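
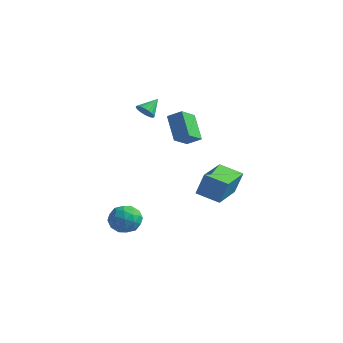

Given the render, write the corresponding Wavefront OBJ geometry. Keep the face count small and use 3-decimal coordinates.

v -3.685 1.537 3.24
v -3.415 1.221 3.631
v -3.595 2.403 3.88
v -3.235 1.3 3.498
v -3.133 1.42 3.321
v -3.126 1.561 3.13
v -3.216 1.697 2.958
v -3.387 1.805 2.835
v -3.609 1.868 2.782
v -3.845 1.873 2.808
v -4.053 1.82 2.909
v -4.197 1.718 3.067
v -4.252 1.585 3.255
v -4.21 1.443 3.441
v -4.077 1.318 3.591
v -3.876 1.231 3.682
v -3.641 1.197 3.695
v -1.917 2.124 2.968
v -1.849 1.091 3.574
v -1.232 2.42 3.395
v -1.164 1.387 4.002
v -0.936 1.513 1.818
v -0.868 0.48 2.425
v -0.251 1.809 2.246
v -0.183 0.776 2.852
v -3.257 0.041 -2.672
v -2.631 0.158 -3.328
v -3.869 -1.058 -3.452
v -3.243 -0.941 -4.108
v -2.995 -1.276 -3.294
v -2.617 -0.597 -2.812
v -3.883 -0.303 -3.968
v -3.505 0.376 -3.486
v -3.018 -0.054 -4.129
v -2.469 -0.656 -3.713
v -4.031 -0.244 -3.067
v -3.482 -0.846 -2.651
v -2.891 0.196 -2.931
v -3.609 -1.096 -3.849
v -3.464 -1.293 -3.37
v -3.096 -1.224 -3.756
v -2.882 -0.248 -2.628
v -2.514 -0.179 -3.014
v -2.728 -1.022 -2.994
v -3.986 -0.721 -3.766
v -3.618 -0.652 -4.152
v -3.404 0.324 -3.024
v -3.036 0.393 -3.41
v -3.772 0.122 -3.786
v -2.75 0.14 -3.788
v -3.109 -0.506 -4.247
v -3.486 -0.131 -4.164
v -3.264 0.268 -3.881
v -2.427 -0.213 -3.543
v -2.786 -0.86 -4.002
v -2.641 -1.057 -3.523
v -2.419 -0.657 -3.24
v -2.654 -0.339 -4.014
v -3.714 -0.04 -2.778
v -4.073 -0.687 -3.237
v -4.081 -0.243 -3.54
v -3.859 0.157 -3.257
v -3.391 -0.394 -2.533
v -3.75 -1.04 -2.992
v -3.236 -1.168 -2.899
v -3.014 -0.769 -2.616
v -3.846 -0.561 -2.766
v -1.088 2.353 -1.915
v -0.718 2.561 -0.591
v -1.698 4.274 -2.046
v -1.328 4.482 -0.722
v 0.148 2.718 -2.318
v 0.518 2.926 -0.994
v -0.462 4.639 -2.449
v -0.092 4.847 -1.125
f 2 1 4
f 2 4 3
f 4 1 5
f 4 5 3
f 5 1 6
f 5 6 3
f 6 1 7
f 6 7 3
f 7 1 8
f 7 8 3
f 8 1 9
f 8 9 3
f 9 1 10
f 9 10 3
f 10 1 11
f 10 11 3
f 11 1 12
f 11 12 3
f 12 1 13
f 12 13 3
f 13 1 14
f 13 14 3
f 14 1 15
f 14 15 3
f 15 1 16
f 15 16 3
f 16 1 17
f 16 17 3
f 17 1 2
f 17 2 3
f 19 21 18
f 22 19 18
f 18 21 20
f 20 22 18
f 19 25 21
f 23 19 22
f 23 25 19
f 21 25 20
f 24 22 20
f 20 25 24
f 24 23 22
f 25 23 24
f 26 63 42
f 63 37 66
f 42 66 31
f 63 66 42
f 26 42 38
f 42 31 43
f 38 43 27
f 42 43 38
f 26 38 47
f 38 27 48
f 47 48 33
f 38 48 47
f 26 47 59
f 47 33 62
f 59 62 36
f 47 62 59
f 26 59 63
f 59 36 67
f 63 67 37
f 59 67 63
f 27 43 54
f 43 31 57
f 54 57 35
f 43 57 54
f 31 66 44
f 66 37 65
f 44 65 30
f 66 65 44
f 37 67 64
f 67 36 60
f 64 60 28
f 67 60 64
f 36 62 61
f 62 33 49
f 61 49 32
f 62 49 61
f 33 48 53
f 48 27 50
f 53 50 34
f 48 50 53
f 29 55 41
f 55 35 56
f 41 56 30
f 55 56 41
f 29 41 39
f 41 30 40
f 39 40 28
f 41 40 39
f 29 39 46
f 39 28 45
f 46 45 32
f 39 45 46
f 29 46 51
f 46 32 52
f 51 52 34
f 46 52 51
f 29 51 55
f 51 34 58
f 55 58 35
f 51 58 55
f 30 56 44
f 56 35 57
f 44 57 31
f 56 57 44
f 28 40 64
f 40 30 65
f 64 65 37
f 40 65 64
f 32 45 61
f 45 28 60
f 61 60 36
f 45 60 61
f 34 52 53
f 52 32 49
f 53 49 33
f 52 49 53
f 35 58 54
f 58 34 50
f 54 50 27
f 58 50 54
f 69 71 68
f 72 69 68
f 68 71 70
f 70 72 68
f 69 75 71
f 73 69 72
f 73 75 69
f 71 75 70
f 74 72 70
f 70 75 74
f 74 73 72
f 75 73 74



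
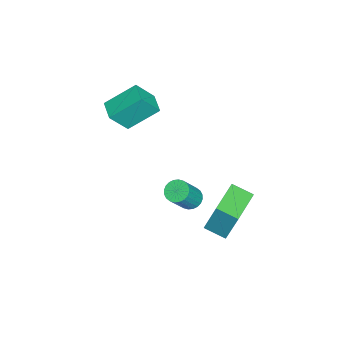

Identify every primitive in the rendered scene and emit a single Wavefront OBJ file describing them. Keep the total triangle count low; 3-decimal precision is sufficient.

v 2.918 3.095 -3.113
v 3.08 3.646 -1.302
v 3.13 4.103 -3.438
v 3.293 4.654 -1.627
v 4.607 2.726 -3.153
v 4.77 3.277 -1.342
v 4.82 3.734 -3.478
v 4.982 4.285 -1.667
v -0.387 -2.039 -0.983
v -0.976 -0.694 0.093
v 0.519 -1.578 -1.065
v -0.07 -0.232 0.011
v 0.09 -2.768 0.189
v -0.499 -1.422 1.265
v 0.996 -2.306 0.107
v 0.407 -0.961 1.183
v 1.601 1.509 -4.577
v 2.116 1.525 -4.885
v 3.013 1.088 -3.412
v 2.499 1.071 -3.103
v 2.1 1.747 -4.81
v 2.998 1.309 -3.337
v 2.009 1.932 -4.7
v 2.907 1.494 -3.226
v 1.855 2.052 -4.57
v 2.753 1.615 -3.097
v 1.663 2.09 -4.442
v 2.561 1.652 -2.969
v 1.462 2.04 -4.334
v 2.359 1.602 -2.861
v 1.281 1.908 -4.263
v 2.179 1.471 -2.79
v 1.15 1.716 -4.24
v 2.047 1.278 -2.767
v 1.087 1.492 -4.268
v 1.984 1.055 -2.795
v 1.102 1.271 -4.343
v 2 0.833 -2.87
v 1.193 1.086 -4.454
v 2.091 0.648 -2.98
v 1.347 0.965 -4.583
v 2.245 0.528 -3.11
v 1.539 0.928 -4.711
v 2.437 0.49 -3.238
v 1.741 0.978 -4.819
v 2.638 0.54 -3.346
v 1.921 1.109 -4.89
v 2.819 0.672 -3.417
v 2.053 1.302 -4.913
v 2.95 0.864 -3.44
f 2 4 1
f 5 2 1
f 1 4 3
f 3 5 1
f 2 8 4
f 6 2 5
f 6 8 2
f 4 8 3
f 7 5 3
f 3 8 7
f 7 6 5
f 8 6 7
f 10 12 9
f 13 10 9
f 9 12 11
f 11 13 9
f 10 16 12
f 14 10 13
f 14 16 10
f 12 16 11
f 15 13 11
f 11 16 15
f 15 14 13
f 16 14 15
f 18 17 21
f 18 21 19
f 19 21 22
f 19 22 20
f 21 17 23
f 21 23 22
f 22 23 24
f 22 24 20
f 23 17 25
f 23 25 24
f 24 25 26
f 24 26 20
f 25 17 27
f 25 27 26
f 26 27 28
f 26 28 20
f 27 17 29
f 27 29 28
f 28 29 30
f 28 30 20
f 29 17 31
f 29 31 30
f 30 31 32
f 30 32 20
f 31 17 33
f 31 33 32
f 32 33 34
f 32 34 20
f 33 17 35
f 33 35 34
f 34 35 36
f 34 36 20
f 35 17 37
f 35 37 36
f 36 37 38
f 36 38 20
f 37 17 39
f 37 39 38
f 38 39 40
f 38 40 20
f 39 17 41
f 39 41 40
f 40 41 42
f 40 42 20
f 41 17 43
f 41 43 42
f 42 43 44
f 42 44 20
f 43 17 45
f 43 45 44
f 44 45 46
f 44 46 20
f 45 17 47
f 45 47 46
f 46 47 48
f 46 48 20
f 47 17 49
f 47 49 48
f 48 49 50
f 48 50 20
f 49 17 18
f 49 18 50
f 50 18 19
f 50 19 20



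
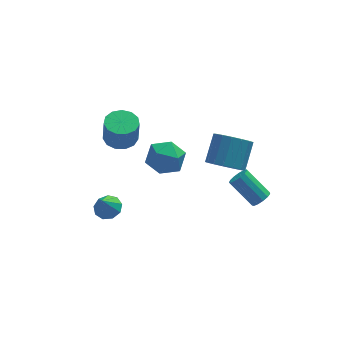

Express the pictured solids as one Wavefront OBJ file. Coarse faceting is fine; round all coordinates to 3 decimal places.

v 4.431 -1.958 0.855
v 4.887 -1.981 1.26
v 3.865 -1.006 2.469
v 3.409 -0.982 2.065
v 4.938 -1.697 1.073
v 3.915 -0.722 2.283
v 4.828 -1.496 0.818
v 3.805 -0.52 2.027
v 4.592 -1.441 0.574
v 3.569 -0.465 1.783
v 4.305 -1.55 0.419
v 3.282 -0.575 1.629
v 4.058 -1.789 0.403
v 3.035 -0.813 1.613
v 3.93 -2.081 0.531
v 2.907 -1.106 1.74
v 3.961 -2.334 0.761
v 2.938 -1.359 1.971
v 4.141 -2.468 1.021
v 3.119 -1.492 2.231
v 4.414 -2.44 1.229
v 3.391 -1.464 2.438
v 4.692 -2.258 1.318
v 3.669 -1.283 2.527
v -2.111 2.694 2.864
v -1.22 2.402 2.795
v -1.178 2.175 4.308
v -2.069 2.466 4.376
v -1.2 2.926 2.873
v -1.158 2.699 4.386
v -1.47 3.376 2.948
v -1.428 3.148 4.461
v -1.943 3.609 2.997
v -1.901 3.382 4.509
v -2.469 3.552 3.003
v -2.427 3.324 4.515
v -2.882 3.222 2.965
v -2.84 2.995 4.477
v -3.05 2.724 2.895
v -3.008 2.497 4.407
v -2.92 2.217 2.815
v -2.878 1.99 4.327
v -2.533 1.861 2.75
v -2.491 1.634 4.263
v -2.012 1.77 2.722
v -1.97 1.542 4.235
v -1.523 1.971 2.739
v -1.481 1.744 4.251
v -0.099 4.27 -0.874
v 0.846 4.54 -0.171
v 0.014 2.4 -0.309
v 0.959 2.67 0.394
v -0.142 3.08 0.678
v -0.212 4.236 0.329
v 1.072 2.704 -0.809
v 1.002 3.86 -1.158
v 1.57 3.572 -0.13
v 0.82 3.805 0.789
v 0.04 3.135 -1.269
v -0.71 3.368 -0.35
v -3.151 0.95 -1.413
v -2.574 1.37 -1.074
v -3.509 0.55 -0.307
v -3.022 1.669 -1.111
v -3.531 1.632 -1.29
v -3.862 1.276 -1.526
v -3.86 0.767 -1.709
v -3.526 0.345 -1.754
v -3.016 0.206 -1.639
v -2.57 0.415 -1.419
v -2.395 0.875 -1.195
v 2.909 -0.16 2.18
v 3.563 -0.931 2.56
v 4.246 0.229 3.739
v 3.591 1 3.36
v 3.838 -0.71 2.182
v 4.521 0.451 3.362
v 3.901 -0.362 1.805
v 4.584 0.798 2.984
v 3.736 0.031 1.513
v 4.419 1.192 2.692
v 3.381 0.381 1.374
v 4.064 1.541 2.554
v 2.919 0.607 1.42
v 3.602 1.767 2.599
v 2.454 0.657 1.64
v 3.137 1.817 2.819
v 2.093 0.52 1.984
v 2.776 1.68 3.163
v 1.919 0.227 2.373
v 2.602 1.387 3.552
v 1.972 -0.155 2.717
v 2.654 1.006 3.897
v 2.239 -0.537 2.939
v 2.922 0.623 4.119
v 2.66 -0.834 2.987
v 3.343 0.327 4.166
v 3.138 -0.976 2.85
v 3.82 0.184 4.03
f 2 1 5
f 2 5 3
f 3 5 6
f 3 6 4
f 5 1 7
f 5 7 6
f 6 7 8
f 6 8 4
f 7 1 9
f 7 9 8
f 8 9 10
f 8 10 4
f 9 1 11
f 9 11 10
f 10 11 12
f 10 12 4
f 11 1 13
f 11 13 12
f 12 13 14
f 12 14 4
f 13 1 15
f 13 15 14
f 14 15 16
f 14 16 4
f 15 1 17
f 15 17 16
f 16 17 18
f 16 18 4
f 17 1 19
f 17 19 18
f 18 19 20
f 18 20 4
f 19 1 21
f 19 21 20
f 20 21 22
f 20 22 4
f 21 1 23
f 21 23 22
f 22 23 24
f 22 24 4
f 23 1 2
f 23 2 24
f 24 2 3
f 24 3 4
f 26 25 29
f 26 29 27
f 27 29 30
f 27 30 28
f 29 25 31
f 29 31 30
f 30 31 32
f 30 32 28
f 31 25 33
f 31 33 32
f 32 33 34
f 32 34 28
f 33 25 35
f 33 35 34
f 34 35 36
f 34 36 28
f 35 25 37
f 35 37 36
f 36 37 38
f 36 38 28
f 37 25 39
f 37 39 38
f 38 39 40
f 38 40 28
f 39 25 41
f 39 41 40
f 40 41 42
f 40 42 28
f 41 25 43
f 41 43 42
f 42 43 44
f 42 44 28
f 43 25 45
f 43 45 44
f 44 45 46
f 44 46 28
f 45 25 47
f 45 47 46
f 46 47 48
f 46 48 28
f 47 25 26
f 47 26 48
f 48 26 27
f 48 27 28
f 49 60 54
f 49 54 50
f 49 50 56
f 49 56 59
f 49 59 60
f 50 54 58
f 54 60 53
f 60 59 51
f 59 56 55
f 56 50 57
f 52 58 53
f 52 53 51
f 52 51 55
f 52 55 57
f 52 57 58
f 53 58 54
f 51 53 60
f 55 51 59
f 57 55 56
f 58 57 50
f 62 61 64
f 62 64 63
f 64 61 65
f 64 65 63
f 65 61 66
f 65 66 63
f 66 61 67
f 66 67 63
f 67 61 68
f 67 68 63
f 68 61 69
f 68 69 63
f 69 61 70
f 69 70 63
f 70 61 71
f 70 71 63
f 71 61 62
f 71 62 63
f 73 72 76
f 73 76 74
f 74 76 77
f 74 77 75
f 76 72 78
f 76 78 77
f 77 78 79
f 77 79 75
f 78 72 80
f 78 80 79
f 79 80 81
f 79 81 75
f 80 72 82
f 80 82 81
f 81 82 83
f 81 83 75
f 82 72 84
f 82 84 83
f 83 84 85
f 83 85 75
f 84 72 86
f 84 86 85
f 85 86 87
f 85 87 75
f 86 72 88
f 86 88 87
f 87 88 89
f 87 89 75
f 88 72 90
f 88 90 89
f 89 90 91
f 89 91 75
f 90 72 92
f 90 92 91
f 91 92 93
f 91 93 75
f 92 72 94
f 92 94 93
f 93 94 95
f 93 95 75
f 94 72 96
f 94 96 95
f 95 96 97
f 95 97 75
f 96 72 98
f 96 98 97
f 97 98 99
f 97 99 75
f 98 72 73
f 98 73 99
f 99 73 74
f 99 74 75



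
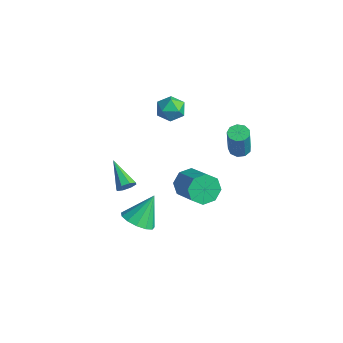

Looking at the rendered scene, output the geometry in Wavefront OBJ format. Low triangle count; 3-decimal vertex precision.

v -4.242 2.832 1.6
v -3.682 3.633 1.592
v -3.078 2.027 2.308
v -2.518 2.828 2.3
v -3.307 2.789 2.876
v -4.026 3.287 2.439
v -2.734 2.373 1.461
v -3.453 2.871 1.024
v -2.75 3.35 1.506
v -3.104 3.607 2.38
v -3.656 2.053 1.52
v -4.01 2.31 2.394
v 1.361 -2.594 -2.117
v 2.352 -2.248 -2.327
v 1.299 -1.426 -0.483
v 1.977 -1.871 -2.611
v 1.406 -1.723 -2.738
v 0.821 -1.852 -2.668
v 0.408 -2.217 -2.423
v 0.297 -2.701 -2.082
v 0.524 -3.151 -1.751
v 1.017 -3.425 -1.537
v 1.619 -3.434 -1.507
v 2.139 -3.177 -1.671
v 2.412 -2.735 -1.976
v -1.542 -1.479 -1.825
v -1.211 -1.454 -1.267
v -3.298 -1.241 -0.795
v -1.271 -1.005 -1.473
v -1.49 -0.834 -1.886
v -1.74 -1.042 -2.263
v -1.873 -1.505 -2.384
v -1.813 -1.954 -2.177
v -1.594 -2.125 -1.765
v -1.345 -1.917 -1.387
v 3.081 -0.23 1.39
v 3.54 0.167 0.583
v 5.278 -0.052 1.462
v 4.819 -0.45 2.27
v 3.343 0.703 1.105
v 5.081 0.483 1.985
v 2.993 0.691 1.794
v 4.731 0.472 2.674
v 2.695 0.14 2.247
v 4.432 -0.079 3.126
v 2.622 -0.628 2.198
v 4.36 -0.847 3.077
v 2.819 -1.163 1.675
v 4.557 -1.383 2.555
v 3.169 -1.152 0.986
v 4.907 -1.371 1.866
v 3.468 -0.601 0.534
v 5.205 -0.82 1.413
v 1.935 3.979 1.544
v 2.487 4.336 1.489
v 2.998 3.858 3.501
v 2.445 3.501 3.556
v 2.149 4.596 1.636
v 2.659 4.119 3.648
v 1.711 4.568 1.741
v 2.221 4.09 3.753
v 1.377 4.263 1.753
v 1.888 3.786 3.765
v 1.305 3.826 1.668
v 1.815 3.349 3.68
v 1.527 3.46 1.524
v 2.037 2.983 3.536
v 1.94 3.337 1.39
v 2.45 2.859 3.402
v 2.351 3.514 1.328
v 2.861 3.036 3.34
v 2.567 3.908 1.367
v 3.077 3.431 3.379
f 1 12 6
f 1 6 2
f 1 2 8
f 1 8 11
f 1 11 12
f 2 6 10
f 6 12 5
f 12 11 3
f 11 8 7
f 8 2 9
f 4 10 5
f 4 5 3
f 4 3 7
f 4 7 9
f 4 9 10
f 5 10 6
f 3 5 12
f 7 3 11
f 9 7 8
f 10 9 2
f 14 13 16
f 14 16 15
f 16 13 17
f 16 17 15
f 17 13 18
f 17 18 15
f 18 13 19
f 18 19 15
f 19 13 20
f 19 20 15
f 20 13 21
f 20 21 15
f 21 13 22
f 21 22 15
f 22 13 23
f 22 23 15
f 23 13 24
f 23 24 15
f 24 13 25
f 24 25 15
f 25 13 14
f 25 14 15
f 27 26 29
f 27 29 28
f 29 26 30
f 29 30 28
f 30 26 31
f 30 31 28
f 31 26 32
f 31 32 28
f 32 26 33
f 32 33 28
f 33 26 34
f 33 34 28
f 34 26 35
f 34 35 28
f 35 26 27
f 35 27 28
f 37 36 40
f 37 40 38
f 38 40 41
f 38 41 39
f 40 36 42
f 40 42 41
f 41 42 43
f 41 43 39
f 42 36 44
f 42 44 43
f 43 44 45
f 43 45 39
f 44 36 46
f 44 46 45
f 45 46 47
f 45 47 39
f 46 36 48
f 46 48 47
f 47 48 49
f 47 49 39
f 48 36 50
f 48 50 49
f 49 50 51
f 49 51 39
f 50 36 52
f 50 52 51
f 51 52 53
f 51 53 39
f 52 36 37
f 52 37 53
f 53 37 38
f 53 38 39
f 55 54 58
f 55 58 56
f 56 58 59
f 56 59 57
f 58 54 60
f 58 60 59
f 59 60 61
f 59 61 57
f 60 54 62
f 60 62 61
f 61 62 63
f 61 63 57
f 62 54 64
f 62 64 63
f 63 64 65
f 63 65 57
f 64 54 66
f 64 66 65
f 65 66 67
f 65 67 57
f 66 54 68
f 66 68 67
f 67 68 69
f 67 69 57
f 68 54 70
f 68 70 69
f 69 70 71
f 69 71 57
f 70 54 72
f 70 72 71
f 71 72 73
f 71 73 57
f 72 54 55
f 72 55 73
f 73 55 56
f 73 56 57



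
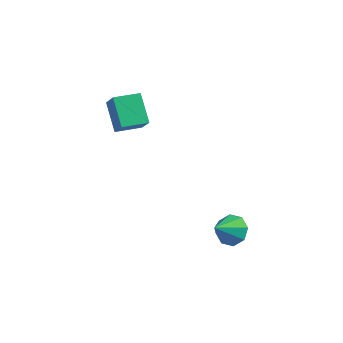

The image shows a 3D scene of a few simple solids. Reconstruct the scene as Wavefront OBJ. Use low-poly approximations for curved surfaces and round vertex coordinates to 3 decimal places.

v 3.96 -2.188 -3.978
v 4.768 -2.047 -3.539
v 3.6 -3.352 -2.942
v 4.241 -1.648 -3.275
v 3.549 -1.566 -3.423
v 3.099 -1.848 -3.896
v 3.153 -2.329 -4.418
v 3.68 -2.728 -4.682
v 4.371 -2.81 -4.534
v 4.822 -2.528 -4.061
v -2.369 -2.452 1.281
v -3.378 -1.486 2.432
v -1.443 -1.367 1.181
v -2.453 -0.4 2.331
v -1.687 -2.94 2.289
v -2.697 -1.973 3.439
v -0.762 -1.854 2.188
v -1.771 -0.888 3.339
f 2 1 4
f 2 4 3
f 4 1 5
f 4 5 3
f 5 1 6
f 5 6 3
f 6 1 7
f 6 7 3
f 7 1 8
f 7 8 3
f 8 1 9
f 8 9 3
f 9 1 10
f 9 10 3
f 10 1 2
f 10 2 3
f 12 14 11
f 15 12 11
f 11 14 13
f 13 15 11
f 12 18 14
f 16 12 15
f 16 18 12
f 14 18 13
f 17 15 13
f 13 18 17
f 17 16 15
f 18 16 17



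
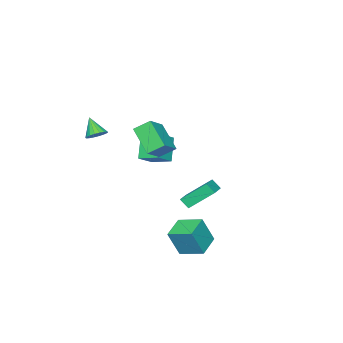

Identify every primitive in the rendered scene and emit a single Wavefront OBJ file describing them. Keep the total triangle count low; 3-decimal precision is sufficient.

v 1.02 2.34 -4.157
v 1.617 1.966 -2.49
v 0.752 3.816 -3.73
v 1.349 3.442 -2.063
v 2.431 2.718 -4.577
v 3.028 2.344 -2.91
v 2.163 4.194 -4.15
v 2.76 3.82 -2.483
v 2.077 -3.554 2.704
v 2.344 -3.095 3.112
v 1.803 -4.346 3.776
v 2.058 -3.013 3.099
v 1.775 -3.039 3.008
v 1.552 -3.166 2.857
v 1.433 -3.371 2.676
v 1.441 -3.612 2.5
v 1.575 -3.841 2.365
v 1.809 -4.014 2.297
v 2.095 -4.095 2.309
v 2.378 -4.07 2.4
v 2.601 -3.942 2.551
v 2.72 -3.737 2.733
v 2.712 -3.497 2.909
v 2.578 -3.267 3.044
v -3.558 -4.043 0.248
v -2.398 -4.091 0.957
v -3.745 -2.703 0.646
v -2.585 -2.751 1.354
v -2.655 -3.489 -1.194
v -1.495 -3.537 -0.486
v -2.842 -2.149 -0.797
v -1.682 -2.197 -0.088
v 0.76 0.13 4.108
v 2.072 0.371 4.918
v 1.284 1.565 2.833
v 2.595 1.807 3.642
v 1.305 -0.647 3.458
v 2.616 -0.405 4.267
v 1.828 0.789 2.182
v 3.14 1.03 2.992
v -3.653 -1.06 -4.284
v -3.552 -1.61 -3.698
v -4.56 0.167 -2.975
v -4.459 -0.384 -2.39
v -2.301 -0.436 -3.93
v -2.2 -0.987 -3.345
v -3.208 0.79 -2.622
v -3.107 0.24 -2.036
f 2 4 1
f 5 2 1
f 1 4 3
f 3 5 1
f 2 8 4
f 6 2 5
f 6 8 2
f 4 8 3
f 7 5 3
f 3 8 7
f 7 6 5
f 8 6 7
f 10 9 12
f 10 12 11
f 12 9 13
f 12 13 11
f 13 9 14
f 13 14 11
f 14 9 15
f 14 15 11
f 15 9 16
f 15 16 11
f 16 9 17
f 16 17 11
f 17 9 18
f 17 18 11
f 18 9 19
f 18 19 11
f 19 9 20
f 19 20 11
f 20 9 21
f 20 21 11
f 21 9 22
f 21 22 11
f 22 9 23
f 22 23 11
f 23 9 24
f 23 24 11
f 24 9 10
f 24 10 11
f 26 28 25
f 29 26 25
f 25 28 27
f 27 29 25
f 26 32 28
f 30 26 29
f 30 32 26
f 28 32 27
f 31 29 27
f 27 32 31
f 31 30 29
f 32 30 31
f 34 36 33
f 37 34 33
f 33 36 35
f 35 37 33
f 34 40 36
f 38 34 37
f 38 40 34
f 36 40 35
f 39 37 35
f 35 40 39
f 39 38 37
f 40 38 39
f 42 44 41
f 45 42 41
f 41 44 43
f 43 45 41
f 42 48 44
f 46 42 45
f 46 48 42
f 44 48 43
f 47 45 43
f 43 48 47
f 47 46 45
f 48 46 47



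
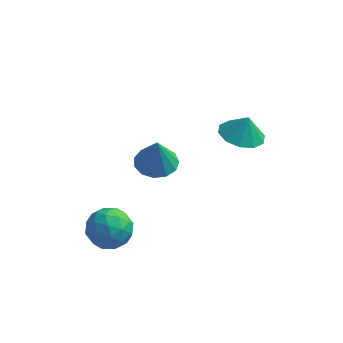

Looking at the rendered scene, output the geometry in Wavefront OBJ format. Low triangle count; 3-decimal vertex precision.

v -2.475 -1.04 -3.238
v -1.865 -1.241 -4.097
v -3.315 -2.539 -3.483
v -2.705 -2.74 -4.342
v -2.273 -2.759 -3.36
v -1.754 -1.833 -3.209
v -3.426 -1.947 -4.371
v -2.907 -1.021 -4.22
v -2.453 -1.802 -4.797
v -1.74 -2.304 -4.172
v -3.44 -1.476 -3.408
v -2.727 -1.978 -2.783
v -2.096 -1.009 -3.646
v -3.084 -2.771 -3.934
v -2.83 -2.782 -3.357
v -2.471 -2.9 -3.862
v -2.031 -1.357 -3.124
v -1.672 -1.475 -3.629
v -1.912 -2.367 -3.196
v -3.508 -2.305 -3.951
v -3.149 -2.423 -4.456
v -2.709 -0.88 -3.718
v -2.35 -0.998 -4.223
v -3.268 -1.413 -4.384
v -2.083 -1.457 -4.562
v -2.577 -2.338 -4.706
v -3.001 -1.872 -4.723
v -2.696 -1.328 -4.634
v -1.664 -1.752 -4.195
v -2.158 -2.633 -4.339
v -1.904 -2.644 -3.762
v -1.599 -2.1 -3.673
v -2.009 -2.082 -4.606
v -3.022 -1.147 -3.241
v -3.516 -2.028 -3.385
v -3.581 -1.68 -3.907
v -3.276 -1.136 -3.818
v -2.603 -1.442 -2.874
v -3.097 -2.323 -3.018
v -2.484 -2.452 -2.946
v -2.179 -1.908 -2.857
v -3.171 -1.698 -2.974
v 1.995 2.747 -0.794
v 2.918 3.136 -1.072
v 2.245 2.913 0.274
v 2.497 3.621 -1.048
v 1.884 3.772 -0.928
v 1.313 3.532 -0.756
v 1.003 2.991 -0.599
v 1.071 2.358 -0.517
v 1.492 1.873 -0.54
v 2.105 1.722 -0.661
v 2.676 1.962 -0.832
v 2.986 2.503 -0.989
v -0.726 -1.25 0.623
v -0.145 -1.951 0.496
v -0.634 -1.45 2.157
v 0.148 -1.525 0.535
v 0.162 -1.011 0.601
v -0.105 -0.573 0.674
v -0.569 -0.35 0.731
v -1.083 -0.412 0.754
v -1.484 -0.741 0.735
v -1.644 -1.231 0.68
v -1.512 -1.727 0.608
v -1.131 -2.071 0.54
v -0.621 -2.155 0.498
f 1 38 17
f 38 12 41
f 17 41 6
f 38 41 17
f 1 17 13
f 17 6 18
f 13 18 2
f 17 18 13
f 1 13 22
f 13 2 23
f 22 23 8
f 13 23 22
f 1 22 34
f 22 8 37
f 34 37 11
f 22 37 34
f 1 34 38
f 34 11 42
f 38 42 12
f 34 42 38
f 2 18 29
f 18 6 32
f 29 32 10
f 18 32 29
f 6 41 19
f 41 12 40
f 19 40 5
f 41 40 19
f 12 42 39
f 42 11 35
f 39 35 3
f 42 35 39
f 11 37 36
f 37 8 24
f 36 24 7
f 37 24 36
f 8 23 28
f 23 2 25
f 28 25 9
f 23 25 28
f 4 30 16
f 30 10 31
f 16 31 5
f 30 31 16
f 4 16 14
f 16 5 15
f 14 15 3
f 16 15 14
f 4 14 21
f 14 3 20
f 21 20 7
f 14 20 21
f 4 21 26
f 21 7 27
f 26 27 9
f 21 27 26
f 4 26 30
f 26 9 33
f 30 33 10
f 26 33 30
f 5 31 19
f 31 10 32
f 19 32 6
f 31 32 19
f 3 15 39
f 15 5 40
f 39 40 12
f 15 40 39
f 7 20 36
f 20 3 35
f 36 35 11
f 20 35 36
f 9 27 28
f 27 7 24
f 28 24 8
f 27 24 28
f 10 33 29
f 33 9 25
f 29 25 2
f 33 25 29
f 44 43 46
f 44 46 45
f 46 43 47
f 46 47 45
f 47 43 48
f 47 48 45
f 48 43 49
f 48 49 45
f 49 43 50
f 49 50 45
f 50 43 51
f 50 51 45
f 51 43 52
f 51 52 45
f 52 43 53
f 52 53 45
f 53 43 54
f 53 54 45
f 54 43 44
f 54 44 45
f 56 55 58
f 56 58 57
f 58 55 59
f 58 59 57
f 59 55 60
f 59 60 57
f 60 55 61
f 60 61 57
f 61 55 62
f 61 62 57
f 62 55 63
f 62 63 57
f 63 55 64
f 63 64 57
f 64 55 65
f 64 65 57
f 65 55 66
f 65 66 57
f 66 55 67
f 66 67 57
f 67 55 56
f 67 56 57



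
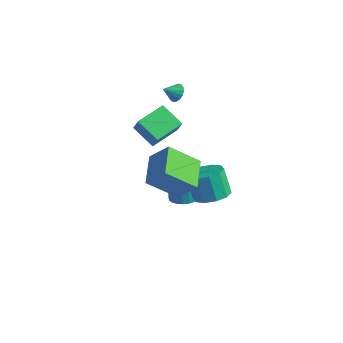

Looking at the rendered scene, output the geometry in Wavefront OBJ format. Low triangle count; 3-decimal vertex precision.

v -3.632 -0.227 1.287
v -3.037 -0.506 2.35
v -3.377 1.614 1.626
v -2.781 1.336 2.689
v -2.199 -0.276 0.471
v -1.603 -0.554 1.534
v -1.943 1.566 0.81
v -1.348 1.287 1.873
v -0.641 0.52 -3.874
v -0.038 1.105 -3.853
v -0.456 1.465 -1.806
v -1.059 0.88 -1.826
v -0.319 1.292 -3.944
v -0.736 1.652 -1.897
v -0.655 1.347 -4.022
v -1.072 1.707 -1.975
v -0.989 1.258 -4.074
v -1.406 1.618 -2.027
v -1.262 1.042 -4.092
v -1.68 1.402 -2.045
v -1.429 0.735 -4.072
v -1.846 1.095 -2.025
v -1.459 0.392 -4.018
v -1.876 0.752 -1.971
v -1.348 0.07 -3.938
v -1.765 0.43 -1.891
v -1.114 -0.174 -3.848
v -1.532 0.186 -1.801
v -0.799 -0.297 -3.762
v -1.217 0.063 -1.715
v -0.457 -0.28 -3.695
v -0.874 0.08 -1.648
v -0.146 -0.124 -3.659
v -0.564 0.236 -1.612
v 0.079 0.143 -3.66
v -0.339 0.503 -1.613
v 0.179 0.476 -3.698
v -0.238 0.836 -1.651
v 0.138 0.816 -3.767
v -0.28 1.176 -1.72
v 1.836 -0.048 -1.771
v 2.623 -0.67 -1.345
v 1.932 -0.473 0.218
v 1.144 0.148 -0.209
v 2.833 -0.03 -1.332
v 2.142 0.167 0.23
v 2.662 0.603 -1.488
v 1.971 0.8 0.075
v 2.175 0.987 -1.751
v 1.484 1.184 -0.188
v 1.559 0.976 -2.022
v 0.868 1.172 -0.46
v 1.048 0.573 -2.198
v 0.357 0.77 -0.635
v 0.838 -0.067 -2.21
v 0.147 0.13 -0.648
v 1.009 -0.7 -2.055
v 0.318 -0.503 -0.492
v 1.496 -1.084 -1.792
v 0.805 -0.887 -0.229
v 2.112 -1.072 -1.52
v 1.421 -0.876 0.042
v -3.277 3.156 2.353
v -2.982 3.4 2.865
v -3.683 2.444 2.927
v -3.25 3.548 2.858
v -3.525 3.605 2.735
v -3.743 3.56 2.525
v -3.854 3.422 2.275
v -3.833 3.223 2.043
v -3.685 3.008 1.882
v -3.443 2.828 1.829
v -3.163 2.722 1.896
v -2.91 2.716 2.068
v -2.74 2.811 2.305
v -2.694 2.984 2.553
v -2.781 3.197 2.755
v 2.889 -4.346 1.818
v 1.71 -5.544 3.191
v 1.824 -2.747 2.3
v 0.646 -3.945 3.673
v 3.914 -4.015 2.987
v 2.736 -5.213 4.36
v 2.85 -2.416 3.469
v 1.671 -3.614 4.842
f 2 4 1
f 5 2 1
f 1 4 3
f 3 5 1
f 2 8 4
f 6 2 5
f 6 8 2
f 4 8 3
f 7 5 3
f 3 8 7
f 7 6 5
f 8 6 7
f 10 9 13
f 10 13 11
f 11 13 14
f 11 14 12
f 13 9 15
f 13 15 14
f 14 15 16
f 14 16 12
f 15 9 17
f 15 17 16
f 16 17 18
f 16 18 12
f 17 9 19
f 17 19 18
f 18 19 20
f 18 20 12
f 19 9 21
f 19 21 20
f 20 21 22
f 20 22 12
f 21 9 23
f 21 23 22
f 22 23 24
f 22 24 12
f 23 9 25
f 23 25 24
f 24 25 26
f 24 26 12
f 25 9 27
f 25 27 26
f 26 27 28
f 26 28 12
f 27 9 29
f 27 29 28
f 28 29 30
f 28 30 12
f 29 9 31
f 29 31 30
f 30 31 32
f 30 32 12
f 31 9 33
f 31 33 32
f 32 33 34
f 32 34 12
f 33 9 35
f 33 35 34
f 34 35 36
f 34 36 12
f 35 9 37
f 35 37 36
f 36 37 38
f 36 38 12
f 37 9 39
f 37 39 38
f 38 39 40
f 38 40 12
f 39 9 10
f 39 10 40
f 40 10 11
f 40 11 12
f 42 41 45
f 42 45 43
f 43 45 46
f 43 46 44
f 45 41 47
f 45 47 46
f 46 47 48
f 46 48 44
f 47 41 49
f 47 49 48
f 48 49 50
f 48 50 44
f 49 41 51
f 49 51 50
f 50 51 52
f 50 52 44
f 51 41 53
f 51 53 52
f 52 53 54
f 52 54 44
f 53 41 55
f 53 55 54
f 54 55 56
f 54 56 44
f 55 41 57
f 55 57 56
f 56 57 58
f 56 58 44
f 57 41 59
f 57 59 58
f 58 59 60
f 58 60 44
f 59 41 61
f 59 61 60
f 60 61 62
f 60 62 44
f 61 41 42
f 61 42 62
f 62 42 43
f 62 43 44
f 64 63 66
f 64 66 65
f 66 63 67
f 66 67 65
f 67 63 68
f 67 68 65
f 68 63 69
f 68 69 65
f 69 63 70
f 69 70 65
f 70 63 71
f 70 71 65
f 71 63 72
f 71 72 65
f 72 63 73
f 72 73 65
f 73 63 74
f 73 74 65
f 74 63 75
f 74 75 65
f 75 63 76
f 75 76 65
f 76 63 77
f 76 77 65
f 77 63 64
f 77 64 65
f 79 81 78
f 82 79 78
f 78 81 80
f 80 82 78
f 79 85 81
f 83 79 82
f 83 85 79
f 81 85 80
f 84 82 80
f 80 85 84
f 84 83 82
f 85 83 84



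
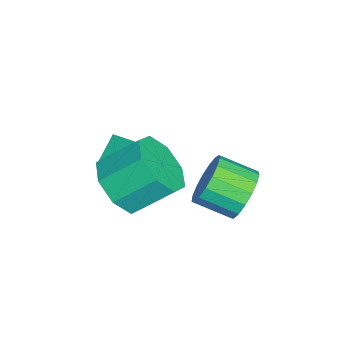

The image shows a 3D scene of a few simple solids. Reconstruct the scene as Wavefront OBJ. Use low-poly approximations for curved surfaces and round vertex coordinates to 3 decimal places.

v -1.337 -2.072 2.875
v -2.161 -1.71 3.573
v -1.733 -1.592 2.157
v -2.558 -1.23 2.856
v -0.842 -1.35 3.084
v -1.667 -0.988 3.783
v -1.239 -0.87 2.367
v -2.063 -0.508 3.065
v -0.297 2.397 2.972
v 0.242 2.636 3.638
v 0.116 1.483 4.155
v -0.423 1.243 3.488
v -0.146 2.741 3.778
v -0.272 1.588 4.295
v -0.569 2.768 3.733
v -0.695 1.615 4.25
v -0.929 2.709 3.514
v -1.055 1.556 4.031
v -1.145 2.579 3.171
v -1.271 1.426 3.688
v -1.166 2.407 2.782
v -1.293 1.254 3.299
v -0.989 2.232 2.436
v -1.115 1.079 2.953
v -0.652 2.096 2.213
v -0.779 0.942 2.73
v -0.235 2.028 2.164
v -0.361 0.875 2.681
v 0.169 2.045 2.3
v 0.042 0.891 2.817
v 0.465 2.142 2.589
v 0.339 0.989 3.106
v 0.588 2.298 2.967
v 0.461 1.144 3.483
v 0.507 2.476 3.345
v 0.381 1.323 3.862
v 0.055 -1.193 3.348
v 1.104 -1.218 3.604
v 0.894 -0.012 4.587
v -0.155 0.013 4.332
v 0.947 -0.722 2.962
v 0.736 0.484 3.945
v 0.267 -0.501 2.546
v 0.057 0.704 3.53
v -0.536 -0.686 2.6
v -0.747 0.519 3.584
v -0.994 -1.168 3.093
v -1.204 0.038 4.076
v -0.836 -1.664 3.735
v -1.047 -0.458 4.718
v -0.157 -1.884 4.15
v -0.367 -0.679 5.134
v 0.647 -1.699 4.096
v 0.436 -0.494 5.08
f 2 4 1
f 5 2 1
f 1 4 3
f 3 5 1
f 2 8 4
f 6 2 5
f 6 8 2
f 4 8 3
f 7 5 3
f 3 8 7
f 7 6 5
f 8 6 7
f 10 9 13
f 10 13 11
f 11 13 14
f 11 14 12
f 13 9 15
f 13 15 14
f 14 15 16
f 14 16 12
f 15 9 17
f 15 17 16
f 16 17 18
f 16 18 12
f 17 9 19
f 17 19 18
f 18 19 20
f 18 20 12
f 19 9 21
f 19 21 20
f 20 21 22
f 20 22 12
f 21 9 23
f 21 23 22
f 22 23 24
f 22 24 12
f 23 9 25
f 23 25 24
f 24 25 26
f 24 26 12
f 25 9 27
f 25 27 26
f 26 27 28
f 26 28 12
f 27 9 29
f 27 29 28
f 28 29 30
f 28 30 12
f 29 9 31
f 29 31 30
f 30 31 32
f 30 32 12
f 31 9 33
f 31 33 32
f 32 33 34
f 32 34 12
f 33 9 35
f 33 35 34
f 34 35 36
f 34 36 12
f 35 9 10
f 35 10 36
f 36 10 11
f 36 11 12
f 38 37 41
f 38 41 39
f 39 41 42
f 39 42 40
f 41 37 43
f 41 43 42
f 42 43 44
f 42 44 40
f 43 37 45
f 43 45 44
f 44 45 46
f 44 46 40
f 45 37 47
f 45 47 46
f 46 47 48
f 46 48 40
f 47 37 49
f 47 49 48
f 48 49 50
f 48 50 40
f 49 37 51
f 49 51 50
f 50 51 52
f 50 52 40
f 51 37 53
f 51 53 52
f 52 53 54
f 52 54 40
f 53 37 38
f 53 38 54
f 54 38 39
f 54 39 40



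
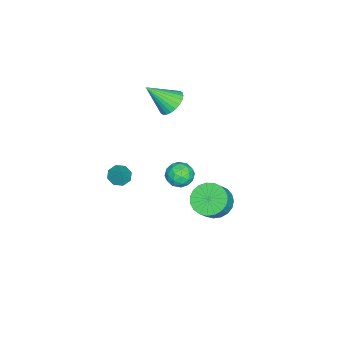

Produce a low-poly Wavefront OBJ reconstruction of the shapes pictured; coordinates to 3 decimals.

v 2.604 -2.926 0.776
v 3.012 -3.442 0.721
v 3.196 -2.554 1.664
v 3.166 -3.044 0.451
v 2.991 -2.577 0.371
v 2.589 -2.314 0.529
v 2.196 -2.41 0.832
v 2.042 -2.808 1.102
v 2.217 -3.276 1.181
v 2.619 -3.538 1.023
v -2.158 -0.908 -3.686
v -1.546 -1.406 -3.313
v -3.114 -1.394 -2.767
v -2.502 -1.892 -2.394
v -2.467 -1.023 -2.313
v -1.876 -0.723 -2.881
v -2.784 -2.077 -3.199
v -2.193 -1.777 -3.767
v -1.933 -2.128 -3.012
v -1.737 -1.477 -2.464
v -2.923 -1.323 -3.616
v -2.727 -0.672 -3.068
v -1.768 -1.115 -3.58
v -2.892 -1.685 -2.5
v -2.871 -1.175 -2.452
v -2.512 -1.468 -2.233
v -1.962 -0.713 -3.327
v -1.603 -1.006 -3.107
v -2.144 -0.781 -2.519
v -3.057 -1.794 -2.973
v -2.698 -2.087 -2.753
v -2.148 -1.332 -3.847
v -1.789 -1.625 -3.628
v -2.516 -2.019 -3.561
v -1.636 -1.832 -3.184
v -2.198 -2.117 -2.643
v -2.363 -2.226 -3.117
v -2.016 -2.049 -3.451
v -1.521 -1.449 -2.862
v -2.083 -1.734 -2.322
v -2.062 -1.224 -2.274
v -1.715 -1.048 -2.608
v -1.748 -1.873 -2.685
v -2.577 -1.066 -3.758
v -3.139 -1.351 -3.218
v -2.945 -1.752 -3.472
v -2.598 -1.576 -3.806
v -2.462 -0.683 -3.437
v -3.024 -0.968 -2.896
v -2.644 -0.751 -2.629
v -2.297 -0.574 -2.963
v -2.912 -0.927 -3.395
v -1.42 0.949 -3.869
v -0.646 0.706 -4.551
v 0.114 0.607 -3.653
v -0.66 0.851 -2.971
v -0.614 1.145 -4.529
v 0.145 1.046 -3.632
v -0.722 1.55 -4.394
v 0.038 1.452 -3.496
v -0.95 1.851 -4.167
v -0.191 1.753 -3.27
v -1.26 1.997 -3.889
v -0.5 1.898 -2.992
v -1.597 1.961 -3.608
v -0.837 1.863 -2.71
v -1.904 1.751 -3.371
v -1.144 1.652 -2.474
v -2.127 1.401 -3.221
v -1.367 1.303 -2.323
v -2.227 0.974 -3.182
v -1.467 0.875 -2.285
v -2.188 0.542 -3.263
v -1.429 0.444 -2.365
v -2.017 0.181 -3.448
v -1.257 0.082 -2.55
v -1.742 -0.047 -3.706
v -0.982 -0.146 -2.808
v -1.411 -0.104 -3.992
v -0.651 -0.202 -3.094
v -1.082 0.022 -4.256
v -0.322 -0.076 -3.359
v -0.811 0.309 -4.454
v -0.052 0.21 -3.557
v -2.395 -1.882 2.97
v -1.679 -2.103 2.49
v -1.905 -3.158 4.29
v -1.551 -1.848 2.689
v -1.552 -1.599 2.931
v -1.682 -1.393 3.178
v -1.92 -1.261 3.394
v -2.23 -1.223 3.545
v -2.566 -1.287 3.609
v -2.875 -1.44 3.575
v -3.112 -1.661 3.449
v -3.239 -1.916 3.251
v -3.238 -2.166 3.009
v -3.109 -2.372 2.762
v -2.871 -2.504 2.546
v -2.56 -2.541 2.395
v -2.225 -2.478 2.331
v -1.915 -2.324 2.365
f 2 1 4
f 2 4 3
f 4 1 5
f 4 5 3
f 5 1 6
f 5 6 3
f 6 1 7
f 6 7 3
f 7 1 8
f 7 8 3
f 8 1 9
f 8 9 3
f 9 1 10
f 9 10 3
f 10 1 2
f 10 2 3
f 11 48 27
f 48 22 51
f 27 51 16
f 48 51 27
f 11 27 23
f 27 16 28
f 23 28 12
f 27 28 23
f 11 23 32
f 23 12 33
f 32 33 18
f 23 33 32
f 11 32 44
f 32 18 47
f 44 47 21
f 32 47 44
f 11 44 48
f 44 21 52
f 48 52 22
f 44 52 48
f 12 28 39
f 28 16 42
f 39 42 20
f 28 42 39
f 16 51 29
f 51 22 50
f 29 50 15
f 51 50 29
f 22 52 49
f 52 21 45
f 49 45 13
f 52 45 49
f 21 47 46
f 47 18 34
f 46 34 17
f 47 34 46
f 18 33 38
f 33 12 35
f 38 35 19
f 33 35 38
f 14 40 26
f 40 20 41
f 26 41 15
f 40 41 26
f 14 26 24
f 26 15 25
f 24 25 13
f 26 25 24
f 14 24 31
f 24 13 30
f 31 30 17
f 24 30 31
f 14 31 36
f 31 17 37
f 36 37 19
f 31 37 36
f 14 36 40
f 36 19 43
f 40 43 20
f 36 43 40
f 15 41 29
f 41 20 42
f 29 42 16
f 41 42 29
f 13 25 49
f 25 15 50
f 49 50 22
f 25 50 49
f 17 30 46
f 30 13 45
f 46 45 21
f 30 45 46
f 19 37 38
f 37 17 34
f 38 34 18
f 37 34 38
f 20 43 39
f 43 19 35
f 39 35 12
f 43 35 39
f 54 53 57
f 54 57 55
f 55 57 58
f 55 58 56
f 57 53 59
f 57 59 58
f 58 59 60
f 58 60 56
f 59 53 61
f 59 61 60
f 60 61 62
f 60 62 56
f 61 53 63
f 61 63 62
f 62 63 64
f 62 64 56
f 63 53 65
f 63 65 64
f 64 65 66
f 64 66 56
f 65 53 67
f 65 67 66
f 66 67 68
f 66 68 56
f 67 53 69
f 67 69 68
f 68 69 70
f 68 70 56
f 69 53 71
f 69 71 70
f 70 71 72
f 70 72 56
f 71 53 73
f 71 73 72
f 72 73 74
f 72 74 56
f 73 53 75
f 73 75 74
f 74 75 76
f 74 76 56
f 75 53 77
f 75 77 76
f 76 77 78
f 76 78 56
f 77 53 79
f 77 79 78
f 78 79 80
f 78 80 56
f 79 53 81
f 79 81 80
f 80 81 82
f 80 82 56
f 81 53 83
f 81 83 82
f 82 83 84
f 82 84 56
f 83 53 54
f 83 54 84
f 84 54 55
f 84 55 56
f 86 85 88
f 86 88 87
f 88 85 89
f 88 89 87
f 89 85 90
f 89 90 87
f 90 85 91
f 90 91 87
f 91 85 92
f 91 92 87
f 92 85 93
f 92 93 87
f 93 85 94
f 93 94 87
f 94 85 95
f 94 95 87
f 95 85 96
f 95 96 87
f 96 85 97
f 96 97 87
f 97 85 98
f 97 98 87
f 98 85 99
f 98 99 87
f 99 85 100
f 99 100 87
f 100 85 101
f 100 101 87
f 101 85 102
f 101 102 87
f 102 85 86
f 102 86 87



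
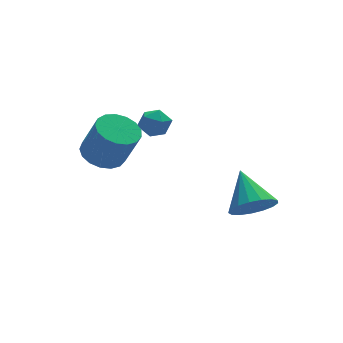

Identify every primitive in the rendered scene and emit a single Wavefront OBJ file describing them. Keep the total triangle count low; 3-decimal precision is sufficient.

v 2.109 -3.379 0.174
v 3.098 -3.163 -0.202
v 2.211 -1.741 1.386
v 2.785 -2.905 -0.523
v 2.317 -2.756 -0.684
v 1.801 -2.75 -0.649
v 1.356 -2.888 -0.425
v 1.083 -3.138 -0.065
v 1.045 -3.443 0.351
v 1.251 -3.734 0.725
v 1.653 -3.943 0.974
v 2.16 -4.023 1.039
v 2.654 -3.955 0.906
v 3.024 -3.755 0.605
v 3.184 -3.469 0.205
v -2.53 2.036 1.307
v -1.868 2.842 1.424
v -1.367 2.17 3.229
v -2.03 1.364 3.113
v -2.302 3.015 1.609
v -1.801 2.344 3.414
v -2.788 2.964 1.725
v -2.288 2.293 3.53
v -3.215 2.701 1.745
v -2.715 2.029 3.55
v -3.486 2.284 1.665
v -2.985 1.613 3.47
v -3.537 1.811 1.503
v -3.037 1.14 3.308
v -3.358 1.39 1.297
v -2.857 0.718 3.102
v -2.989 1.116 1.092
v -2.488 0.444 2.898
v -2.515 1.053 0.938
v -2.015 0.382 2.743
v -2.045 1.215 0.867
v -1.544 0.544 2.673
v -1.685 1.566 0.898
v -1.185 0.894 2.703
v -1.52 2.023 1.023
v -1.019 1.352 2.828
v -1.586 2.484 1.212
v -1.085 1.812 3.017
v -0.463 2.412 3.181
v 0.298 2.311 2.924
v -0.778 1.229 2.716
v -0.017 1.128 2.459
v -0.178 1.136 3.252
v 0.017 1.867 3.539
v -0.497 1.673 2.101
v -0.302 2.404 2.388
v 0.277 1.854 2.256
v 0.474 1.522 2.967
v -0.954 2.018 2.673
v -0.757 1.686 3.384
f 2 1 4
f 2 4 3
f 4 1 5
f 4 5 3
f 5 1 6
f 5 6 3
f 6 1 7
f 6 7 3
f 7 1 8
f 7 8 3
f 8 1 9
f 8 9 3
f 9 1 10
f 9 10 3
f 10 1 11
f 10 11 3
f 11 1 12
f 11 12 3
f 12 1 13
f 12 13 3
f 13 1 14
f 13 14 3
f 14 1 15
f 14 15 3
f 15 1 2
f 15 2 3
f 17 16 20
f 17 20 18
f 18 20 21
f 18 21 19
f 20 16 22
f 20 22 21
f 21 22 23
f 21 23 19
f 22 16 24
f 22 24 23
f 23 24 25
f 23 25 19
f 24 16 26
f 24 26 25
f 25 26 27
f 25 27 19
f 26 16 28
f 26 28 27
f 27 28 29
f 27 29 19
f 28 16 30
f 28 30 29
f 29 30 31
f 29 31 19
f 30 16 32
f 30 32 31
f 31 32 33
f 31 33 19
f 32 16 34
f 32 34 33
f 33 34 35
f 33 35 19
f 34 16 36
f 34 36 35
f 35 36 37
f 35 37 19
f 36 16 38
f 36 38 37
f 37 38 39
f 37 39 19
f 38 16 40
f 38 40 39
f 39 40 41
f 39 41 19
f 40 16 42
f 40 42 41
f 41 42 43
f 41 43 19
f 42 16 17
f 42 17 43
f 43 17 18
f 43 18 19
f 44 55 49
f 44 49 45
f 44 45 51
f 44 51 54
f 44 54 55
f 45 49 53
f 49 55 48
f 55 54 46
f 54 51 50
f 51 45 52
f 47 53 48
f 47 48 46
f 47 46 50
f 47 50 52
f 47 52 53
f 48 53 49
f 46 48 55
f 50 46 54
f 52 50 51
f 53 52 45



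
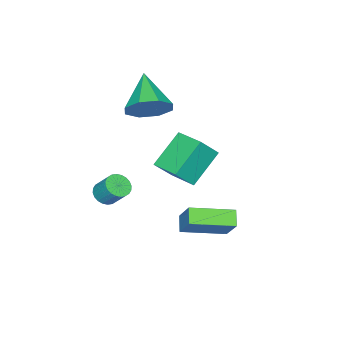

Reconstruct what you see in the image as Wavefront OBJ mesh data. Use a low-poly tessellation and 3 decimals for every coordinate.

v -1.479 0.158 -1.667
v -2.954 0.449 -0.394
v -1.055 1.533 -1.49
v -2.53 1.824 -0.217
v -0.67 -0.224 -0.643
v -2.145 0.067 0.63
v -0.246 1.151 -0.466
v -1.721 1.442 0.807
v -0.094 3.704 -2.036
v 0.402 4.472 -0.872
v 0.457 4.076 -2.516
v 0.953 4.844 -1.352
v 1.207 2.276 -1.648
v 1.703 3.044 -0.484
v 1.758 2.648 -2.128
v 2.254 3.416 -0.964
v -0.727 -0.474 2.705
v 0.086 -1.122 2.997
v -2.013 -1.586 3.815
v -0.015 -0.487 3.517
v -0.533 0.156 3.561
v -1.165 0.429 3.104
v -1.54 0.174 2.413
v -1.439 -0.461 1.893
v -0.921 -1.103 1.849
v -0.29 -1.377 2.307
v 3.199 0.054 0.108
v 3.49 -0.353 0.42
v 3.572 0.339 1.245
v 3.281 0.746 0.932
v 3.664 -0.246 0.314
v 3.745 0.446 1.138
v 3.767 -0.093 0.175
v 3.848 0.599 1
v 3.783 0.082 0.027
v 3.864 0.774 0.852
v 3.711 0.252 -0.11
v 3.792 0.945 0.715
v 3.56 0.393 -0.213
v 3.642 1.085 0.612
v 3.355 0.482 -0.267
v 3.436 1.174 0.558
v 3.126 0.506 -0.265
v 3.207 1.198 0.56
v 2.908 0.461 -0.205
v 2.99 1.153 0.62
v 2.735 0.354 -0.098
v 2.816 1.046 0.726
v 2.632 0.201 0.04
v 2.713 0.893 0.865
v 2.616 0.026 0.188
v 2.697 0.718 1.013
v 2.688 -0.145 0.325
v 2.769 0.548 1.15
v 2.838 -0.285 0.428
v 2.92 0.407 1.253
v 3.044 -0.374 0.482
v 3.125 0.318 1.307
v 3.273 -0.398 0.48
v 3.354 0.294 1.305
f 2 4 1
f 5 2 1
f 1 4 3
f 3 5 1
f 2 8 4
f 6 2 5
f 6 8 2
f 4 8 3
f 7 5 3
f 3 8 7
f 7 6 5
f 8 6 7
f 10 12 9
f 13 10 9
f 9 12 11
f 11 13 9
f 10 16 12
f 14 10 13
f 14 16 10
f 12 16 11
f 15 13 11
f 11 16 15
f 15 14 13
f 16 14 15
f 18 17 20
f 18 20 19
f 20 17 21
f 20 21 19
f 21 17 22
f 21 22 19
f 22 17 23
f 22 23 19
f 23 17 24
f 23 24 19
f 24 17 25
f 24 25 19
f 25 17 26
f 25 26 19
f 26 17 18
f 26 18 19
f 28 27 31
f 28 31 29
f 29 31 32
f 29 32 30
f 31 27 33
f 31 33 32
f 32 33 34
f 32 34 30
f 33 27 35
f 33 35 34
f 34 35 36
f 34 36 30
f 35 27 37
f 35 37 36
f 36 37 38
f 36 38 30
f 37 27 39
f 37 39 38
f 38 39 40
f 38 40 30
f 39 27 41
f 39 41 40
f 40 41 42
f 40 42 30
f 41 27 43
f 41 43 42
f 42 43 44
f 42 44 30
f 43 27 45
f 43 45 44
f 44 45 46
f 44 46 30
f 45 27 47
f 45 47 46
f 46 47 48
f 46 48 30
f 47 27 49
f 47 49 48
f 48 49 50
f 48 50 30
f 49 27 51
f 49 51 50
f 50 51 52
f 50 52 30
f 51 27 53
f 51 53 52
f 52 53 54
f 52 54 30
f 53 27 55
f 53 55 54
f 54 55 56
f 54 56 30
f 55 27 57
f 55 57 56
f 56 57 58
f 56 58 30
f 57 27 59
f 57 59 58
f 58 59 60
f 58 60 30
f 59 27 28
f 59 28 60
f 60 28 29
f 60 29 30



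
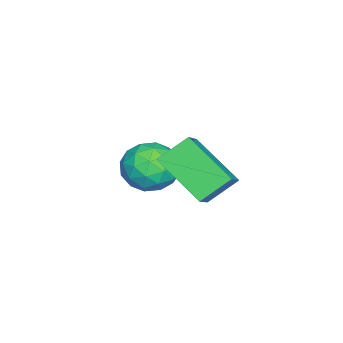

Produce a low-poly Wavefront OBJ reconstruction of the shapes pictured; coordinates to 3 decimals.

v -0.598 3.193 -0.063
v -1.248 1.506 1.083
v 0.465 3.31 0.711
v -0.185 1.623 1.857
v 0.085 2.377 -0.877
v -0.565 0.69 0.269
v 1.148 2.494 -0.103
v 0.498 0.807 1.043
v -3.099 -0.314 -1.399
v -2.466 -1.193 -1.665
v -4.254 -0.747 -2.715
v -3.621 -1.626 -2.981
v -4.184 -1.615 -2.019
v -3.47 -1.347 -1.206
v -3.25 -0.593 -3.174
v -2.536 -0.325 -2.361
v -2.56 -1.365 -2.762
v -3.137 -1.997 -2.048
v -3.583 0.057 -2.332
v -4.16 -0.575 -1.618
v -2.681 -0.716 -1.417
v -4.039 -1.224 -2.963
v -4.369 -1.218 -2.398
v -3.998 -1.734 -2.554
v -3.271 -0.806 -1.146
v -2.899 -1.323 -1.303
v -3.909 -1.571 -1.511
v -3.821 -0.617 -3.077
v -3.449 -1.134 -3.234
v -2.722 -0.206 -1.826
v -2.351 -0.722 -1.982
v -2.811 -0.369 -2.869
v -2.365 -1.333 -2.218
v -3.043 -1.587 -2.991
v -2.825 -0.98 -3.105
v -2.406 -0.823 -2.627
v -2.704 -1.704 -1.798
v -3.383 -1.959 -2.571
v -3.713 -1.952 -2.006
v -3.294 -1.795 -1.528
v -2.759 -1.806 -2.443
v -3.337 0.019 -1.809
v -4.016 -0.236 -2.582
v -3.426 -0.145 -2.852
v -3.007 0.012 -2.374
v -3.677 -0.353 -1.389
v -4.355 -0.607 -2.162
v -4.314 -1.117 -1.753
v -3.895 -0.96 -1.275
v -3.961 -0.134 -1.937
f 2 4 1
f 5 2 1
f 1 4 3
f 3 5 1
f 2 8 4
f 6 2 5
f 6 8 2
f 4 8 3
f 7 5 3
f 3 8 7
f 7 6 5
f 8 6 7
f 9 46 25
f 46 20 49
f 25 49 14
f 46 49 25
f 9 25 21
f 25 14 26
f 21 26 10
f 25 26 21
f 9 21 30
f 21 10 31
f 30 31 16
f 21 31 30
f 9 30 42
f 30 16 45
f 42 45 19
f 30 45 42
f 9 42 46
f 42 19 50
f 46 50 20
f 42 50 46
f 10 26 37
f 26 14 40
f 37 40 18
f 26 40 37
f 14 49 27
f 49 20 48
f 27 48 13
f 49 48 27
f 20 50 47
f 50 19 43
f 47 43 11
f 50 43 47
f 19 45 44
f 45 16 32
f 44 32 15
f 45 32 44
f 16 31 36
f 31 10 33
f 36 33 17
f 31 33 36
f 12 38 24
f 38 18 39
f 24 39 13
f 38 39 24
f 12 24 22
f 24 13 23
f 22 23 11
f 24 23 22
f 12 22 29
f 22 11 28
f 29 28 15
f 22 28 29
f 12 29 34
f 29 15 35
f 34 35 17
f 29 35 34
f 12 34 38
f 34 17 41
f 38 41 18
f 34 41 38
f 13 39 27
f 39 18 40
f 27 40 14
f 39 40 27
f 11 23 47
f 23 13 48
f 47 48 20
f 23 48 47
f 15 28 44
f 28 11 43
f 44 43 19
f 28 43 44
f 17 35 36
f 35 15 32
f 36 32 16
f 35 32 36
f 18 41 37
f 41 17 33
f 37 33 10
f 41 33 37



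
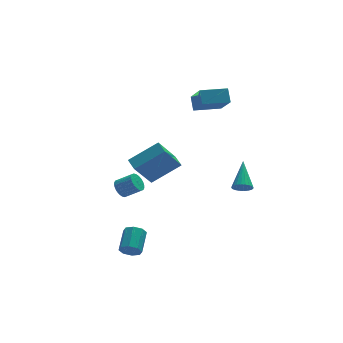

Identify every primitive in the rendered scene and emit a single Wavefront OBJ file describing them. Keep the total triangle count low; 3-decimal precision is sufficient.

v -3.073 -0.918 -1.12
v -2.749 -0.996 -1.594
v -1.963 -1.38 -0.995
v -2.287 -1.302 -0.52
v -2.691 -0.786 -1.535
v -1.905 -1.17 -0.936
v -2.691 -0.595 -1.413
v -1.905 -0.979 -0.814
v -2.749 -0.454 -1.246
v -1.964 -0.838 -0.647
v -2.857 -0.383 -1.06
v -2.071 -0.767 -0.461
v -2.997 -0.394 -0.883
v -2.211 -0.778 -0.284
v -3.149 -0.484 -0.742
v -2.363 -0.868 -0.143
v -3.289 -0.641 -0.658
v -2.504 -1.025 -0.059
v -3.397 -0.84 -0.645
v -2.611 -1.224 -0.046
v -3.455 -1.05 -0.704
v -2.669 -1.434 -0.105
v -3.455 -1.241 -0.826
v -2.669 -1.625 -0.227
v -3.396 -1.382 -0.993
v -2.611 -1.766 -0.394
v -3.289 -1.453 -1.179
v -2.503 -1.837 -0.58
v -3.149 -1.442 -1.356
v -2.363 -1.826 -0.757
v -2.997 -1.352 -1.497
v -2.211 -1.736 -0.898
v -2.856 -1.195 -1.581
v -2.071 -1.579 -0.982
v -3.558 -4.377 -3.384
v -3.277 -4.731 -2.99
v -2.722 -3.638 -2.401
v -3.002 -3.283 -2.796
v -3.027 -4.655 -3.367
v -2.471 -3.562 -2.779
v -3.087 -4.416 -3.755
v -2.532 -3.323 -3.166
v -3.423 -4.154 -3.925
v -2.868 -3.061 -3.336
v -3.838 -4.022 -3.779
v -3.283 -2.929 -3.19
v -4.089 -4.098 -3.401
v -3.533 -3.005 -2.813
v -4.028 -4.337 -3.014
v -3.473 -3.244 -2.425
v -3.692 -4.599 -2.844
v -3.137 -3.506 -2.255
v 2.956 -2.491 -1.232
v 3.134 -2.216 -1.698
v 3.464 -1.089 -0.208
v 2.923 -2.148 -1.686
v 2.716 -2.133 -1.605
v 2.546 -2.172 -1.467
v 2.439 -2.26 -1.293
v 2.41 -2.383 -1.11
v 2.464 -2.523 -0.946
v 2.593 -2.658 -0.825
v 2.778 -2.767 -0.766
v 2.989 -2.835 -0.779
v 3.196 -2.85 -0.86
v 3.366 -2.811 -0.998
v 3.473 -2.723 -1.172
v 3.502 -2.6 -1.354
v 3.448 -2.46 -1.519
v 3.318 -2.325 -1.64
v 1.447 1.14 2.706
v 1.498 -0.207 3.974
v 1.505 1.763 3.366
v 1.557 0.417 4.634
v 2.963 1.103 2.606
v 3.015 -0.243 3.874
v 3.022 1.727 3.266
v 3.073 0.38 4.534
v -2.402 -1.09 0.368
v -0.793 -1.126 1.415
v -2.504 -0.307 0.551
v -0.895 -0.344 1.598
v -1.345 -0.576 -1.238
v 0.264 -0.613 -0.191
v -1.447 0.206 -1.055
v 0.162 0.17 -0.008
f 2 1 5
f 2 5 3
f 3 5 6
f 3 6 4
f 5 1 7
f 5 7 6
f 6 7 8
f 6 8 4
f 7 1 9
f 7 9 8
f 8 9 10
f 8 10 4
f 9 1 11
f 9 11 10
f 10 11 12
f 10 12 4
f 11 1 13
f 11 13 12
f 12 13 14
f 12 14 4
f 13 1 15
f 13 15 14
f 14 15 16
f 14 16 4
f 15 1 17
f 15 17 16
f 16 17 18
f 16 18 4
f 17 1 19
f 17 19 18
f 18 19 20
f 18 20 4
f 19 1 21
f 19 21 20
f 20 21 22
f 20 22 4
f 21 1 23
f 21 23 22
f 22 23 24
f 22 24 4
f 23 1 25
f 23 25 24
f 24 25 26
f 24 26 4
f 25 1 27
f 25 27 26
f 26 27 28
f 26 28 4
f 27 1 29
f 27 29 28
f 28 29 30
f 28 30 4
f 29 1 31
f 29 31 30
f 30 31 32
f 30 32 4
f 31 1 33
f 31 33 32
f 32 33 34
f 32 34 4
f 33 1 2
f 33 2 34
f 34 2 3
f 34 3 4
f 36 35 39
f 36 39 37
f 37 39 40
f 37 40 38
f 39 35 41
f 39 41 40
f 40 41 42
f 40 42 38
f 41 35 43
f 41 43 42
f 42 43 44
f 42 44 38
f 43 35 45
f 43 45 44
f 44 45 46
f 44 46 38
f 45 35 47
f 45 47 46
f 46 47 48
f 46 48 38
f 47 35 49
f 47 49 48
f 48 49 50
f 48 50 38
f 49 35 51
f 49 51 50
f 50 51 52
f 50 52 38
f 51 35 36
f 51 36 52
f 52 36 37
f 52 37 38
f 54 53 56
f 54 56 55
f 56 53 57
f 56 57 55
f 57 53 58
f 57 58 55
f 58 53 59
f 58 59 55
f 59 53 60
f 59 60 55
f 60 53 61
f 60 61 55
f 61 53 62
f 61 62 55
f 62 53 63
f 62 63 55
f 63 53 64
f 63 64 55
f 64 53 65
f 64 65 55
f 65 53 66
f 65 66 55
f 66 53 67
f 66 67 55
f 67 53 68
f 67 68 55
f 68 53 69
f 68 69 55
f 69 53 70
f 69 70 55
f 70 53 54
f 70 54 55
f 72 74 71
f 75 72 71
f 71 74 73
f 73 75 71
f 72 78 74
f 76 72 75
f 76 78 72
f 74 78 73
f 77 75 73
f 73 78 77
f 77 76 75
f 78 76 77
f 80 82 79
f 83 80 79
f 79 82 81
f 81 83 79
f 80 86 82
f 84 80 83
f 84 86 80
f 82 86 81
f 85 83 81
f 81 86 85
f 85 84 83
f 86 84 85



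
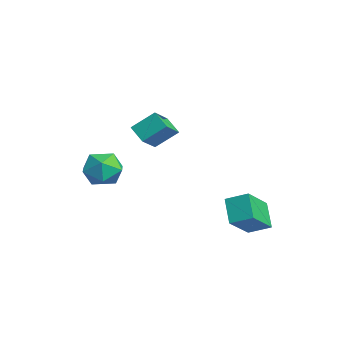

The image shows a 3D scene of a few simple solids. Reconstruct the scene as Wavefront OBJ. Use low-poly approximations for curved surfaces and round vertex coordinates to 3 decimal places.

v -0.022 -2.887 1.974
v 0.185 -1.721 2.942
v -0.952 -2.019 1.125
v -0.746 -0.852 2.093
v 0.886 -2.528 1.347
v 1.092 -1.361 2.315
v -0.045 -1.659 0.498
v 0.162 -0.493 1.466
v 2.58 2.371 -4.748
v 1.405 2.482 -3.638
v 3.159 3.392 -4.236
v 1.984 3.503 -3.126
v 3.716 1.057 -3.414
v 2.541 1.168 -2.304
v 4.295 2.078 -2.902
v 3.12 2.189 -1.792
v -2.556 -3.081 -2.934
v -1.829 -3.916 -2.398
v -3.971 -3.444 -1.582
v -3.244 -4.279 -1.046
v -2.957 -3.085 -0.984
v -2.083 -2.86 -1.82
v -3.717 -4.5 -2.16
v -2.843 -4.275 -2.996
v -2.547 -4.793 -1.919
v -2.077 -3.919 -1.193
v -3.723 -3.441 -2.787
v -3.253 -2.567 -2.061
f 2 4 1
f 5 2 1
f 1 4 3
f 3 5 1
f 2 8 4
f 6 2 5
f 6 8 2
f 4 8 3
f 7 5 3
f 3 8 7
f 7 6 5
f 8 6 7
f 10 12 9
f 13 10 9
f 9 12 11
f 11 13 9
f 10 16 12
f 14 10 13
f 14 16 10
f 12 16 11
f 15 13 11
f 11 16 15
f 15 14 13
f 16 14 15
f 17 28 22
f 17 22 18
f 17 18 24
f 17 24 27
f 17 27 28
f 18 22 26
f 22 28 21
f 28 27 19
f 27 24 23
f 24 18 25
f 20 26 21
f 20 21 19
f 20 19 23
f 20 23 25
f 20 25 26
f 21 26 22
f 19 21 28
f 23 19 27
f 25 23 24
f 26 25 18



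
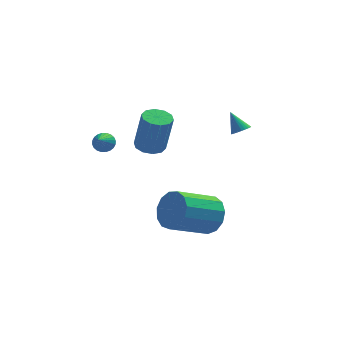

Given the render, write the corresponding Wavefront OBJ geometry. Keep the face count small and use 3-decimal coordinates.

v 0.78 -0.989 -3.365
v 1.376 -1.582 -2.787
v -0.365 -2.364 -1.796
v -0.96 -1.771 -2.375
v 1.315 -1.086 -2.502
v -0.425 -1.868 -1.512
v 1.085 -0.56 -2.492
v -0.656 -1.341 -1.501
v 0.758 -0.17 -2.759
v -0.983 -0.951 -1.768
v 0.438 -0.04 -3.218
v -1.303 -0.822 -2.227
v 0.227 -0.211 -3.724
v -1.514 -0.993 -2.733
v 0.191 -0.63 -4.117
v -1.549 -1.412 -3.126
v 0.343 -1.162 -4.27
v -1.398 -1.944 -3.28
v 0.633 -1.64 -4.137
v -1.107 -2.422 -3.146
v 0.971 -1.911 -3.758
v -0.77 -2.693 -2.768
v 1.247 -1.889 -3.255
v -0.493 -2.671 -2.264
v -3.672 0.25 0.791
v -3.43 -0.079 0.469
v -3.968 -0.77 1.609
v -3.278 -0.024 0.592
v -3.186 0.072 0.745
v -3.168 0.195 0.906
v -3.227 0.327 1.048
v -3.353 0.447 1.152
v -3.528 0.536 1.201
v -3.726 0.583 1.187
v -3.914 0.578 1.113
v -4.067 0.524 0.991
v -4.158 0.428 0.837
v -4.176 0.305 0.677
v -4.118 0.173 0.534
v -3.991 0.053 0.431
v -3.816 -0.037 0.382
v -3.619 -0.083 0.395
v 2.725 3.272 -0.715
v 3.139 3.166 -0.454
v 2.295 3.828 0.195
v 3.188 3.336 -0.536
v 3.166 3.497 -0.644
v 3.077 3.624 -0.763
v 2.935 3.696 -0.875
v 2.761 3.705 -0.963
v 2.581 3.647 -1.012
v 2.424 3.532 -1.017
v 2.312 3.378 -0.975
v 2.263 3.207 -0.894
v 2.285 3.047 -0.786
v 2.373 2.92 -0.666
v 2.515 2.847 -0.555
v 2.69 2.839 -0.467
v 2.869 2.897 -0.417
v 3.027 3.011 -0.413
v -1.397 3.526 -1.615
v -0.724 3.821 -1.693
v -0.389 3.589 0.316
v -1.063 3.294 0.395
v -1.017 4.161 -1.605
v -0.682 3.929 0.404
v -1.456 4.258 -1.52
v -1.121 4.026 0.489
v -1.873 4.075 -1.472
v -1.538 3.843 0.537
v -2.108 3.683 -1.478
v -1.773 3.451 0.531
v -2.071 3.231 -1.536
v -1.736 2.999 0.473
v -1.778 2.891 -1.624
v -1.443 2.659 0.385
v -1.339 2.794 -1.709
v -1.004 2.562 0.3
v -0.922 2.977 -1.757
v -0.587 2.745 0.252
v -0.687 3.369 -1.751
v -0.352 3.137 0.258
f 2 1 5
f 2 5 3
f 3 5 6
f 3 6 4
f 5 1 7
f 5 7 6
f 6 7 8
f 6 8 4
f 7 1 9
f 7 9 8
f 8 9 10
f 8 10 4
f 9 1 11
f 9 11 10
f 10 11 12
f 10 12 4
f 11 1 13
f 11 13 12
f 12 13 14
f 12 14 4
f 13 1 15
f 13 15 14
f 14 15 16
f 14 16 4
f 15 1 17
f 15 17 16
f 16 17 18
f 16 18 4
f 17 1 19
f 17 19 18
f 18 19 20
f 18 20 4
f 19 1 21
f 19 21 20
f 20 21 22
f 20 22 4
f 21 1 23
f 21 23 22
f 22 23 24
f 22 24 4
f 23 1 2
f 23 2 24
f 24 2 3
f 24 3 4
f 26 25 28
f 26 28 27
f 28 25 29
f 28 29 27
f 29 25 30
f 29 30 27
f 30 25 31
f 30 31 27
f 31 25 32
f 31 32 27
f 32 25 33
f 32 33 27
f 33 25 34
f 33 34 27
f 34 25 35
f 34 35 27
f 35 25 36
f 35 36 27
f 36 25 37
f 36 37 27
f 37 25 38
f 37 38 27
f 38 25 39
f 38 39 27
f 39 25 40
f 39 40 27
f 40 25 41
f 40 41 27
f 41 25 42
f 41 42 27
f 42 25 26
f 42 26 27
f 44 43 46
f 44 46 45
f 46 43 47
f 46 47 45
f 47 43 48
f 47 48 45
f 48 43 49
f 48 49 45
f 49 43 50
f 49 50 45
f 50 43 51
f 50 51 45
f 51 43 52
f 51 52 45
f 52 43 53
f 52 53 45
f 53 43 54
f 53 54 45
f 54 43 55
f 54 55 45
f 55 43 56
f 55 56 45
f 56 43 57
f 56 57 45
f 57 43 58
f 57 58 45
f 58 43 59
f 58 59 45
f 59 43 60
f 59 60 45
f 60 43 44
f 60 44 45
f 62 61 65
f 62 65 63
f 63 65 66
f 63 66 64
f 65 61 67
f 65 67 66
f 66 67 68
f 66 68 64
f 67 61 69
f 67 69 68
f 68 69 70
f 68 70 64
f 69 61 71
f 69 71 70
f 70 71 72
f 70 72 64
f 71 61 73
f 71 73 72
f 72 73 74
f 72 74 64
f 73 61 75
f 73 75 74
f 74 75 76
f 74 76 64
f 75 61 77
f 75 77 76
f 76 77 78
f 76 78 64
f 77 61 79
f 77 79 78
f 78 79 80
f 78 80 64
f 79 61 81
f 79 81 80
f 80 81 82
f 80 82 64
f 81 61 62
f 81 62 82
f 82 62 63
f 82 63 64



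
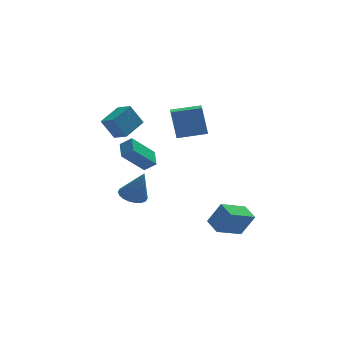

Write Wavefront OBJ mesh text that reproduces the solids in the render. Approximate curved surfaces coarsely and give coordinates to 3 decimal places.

v -2.655 -0.462 1.02
v -2.473 0.648 1.465
v -3.293 -0.139 0.474
v -3.111 0.972 0.919
v -1.229 -0.112 -0.439
v -1.047 0.999 0.006
v -1.867 0.212 -0.985
v -1.685 1.322 -0.54
v -0.638 -2.387 2.613
v -0.877 -1.992 4.466
v -0.458 -1.58 2.463
v -0.697 -1.185 4.317
v 1.077 -2.715 2.903
v 0.838 -2.32 4.757
v 1.257 -1.908 2.754
v 1.018 -1.513 4.607
v 1.088 -4.574 -3.989
v 1.813 -4.842 -2.588
v 0.838 -3.492 -3.652
v 1.563 -3.761 -2.252
v 2.697 -3.979 -4.708
v 3.422 -4.248 -3.308
v 2.447 -2.898 -4.372
v 3.172 -3.166 -2.971
v -3.914 -0.904 3.766
v -2.689 0.096 4.303
v -4.433 -0.043 3.346
v -3.209 0.957 3.883
v -3.191 -1.097 2.477
v -1.967 -0.097 3.014
v -3.711 -0.236 2.057
v -2.486 0.764 2.594
v -3.276 -2.791 -1.361
v -2.602 -2.245 -1.421
v -2.724 -3.269 0.501
v -2.883 -2.019 -1.279
v -3.242 -1.947 -1.154
v -3.608 -2.041 -1.07
v -3.908 -2.284 -1.043
v -4.083 -2.628 -1.079
v -4.098 -3.004 -1.171
v -3.951 -3.337 -1.301
v -3.67 -3.563 -1.442
v -3.31 -3.635 -1.568
v -2.945 -3.541 -1.652
v -2.645 -3.298 -1.679
v -2.47 -2.954 -1.642
v -2.454 -2.578 -1.55
f 2 4 1
f 5 2 1
f 1 4 3
f 3 5 1
f 2 8 4
f 6 2 5
f 6 8 2
f 4 8 3
f 7 5 3
f 3 8 7
f 7 6 5
f 8 6 7
f 10 12 9
f 13 10 9
f 9 12 11
f 11 13 9
f 10 16 12
f 14 10 13
f 14 16 10
f 12 16 11
f 15 13 11
f 11 16 15
f 15 14 13
f 16 14 15
f 18 20 17
f 21 18 17
f 17 20 19
f 19 21 17
f 18 24 20
f 22 18 21
f 22 24 18
f 20 24 19
f 23 21 19
f 19 24 23
f 23 22 21
f 24 22 23
f 26 28 25
f 29 26 25
f 25 28 27
f 27 29 25
f 26 32 28
f 30 26 29
f 30 32 26
f 28 32 27
f 31 29 27
f 27 32 31
f 31 30 29
f 32 30 31
f 34 33 36
f 34 36 35
f 36 33 37
f 36 37 35
f 37 33 38
f 37 38 35
f 38 33 39
f 38 39 35
f 39 33 40
f 39 40 35
f 40 33 41
f 40 41 35
f 41 33 42
f 41 42 35
f 42 33 43
f 42 43 35
f 43 33 44
f 43 44 35
f 44 33 45
f 44 45 35
f 45 33 46
f 45 46 35
f 46 33 47
f 46 47 35
f 47 33 48
f 47 48 35
f 48 33 34
f 48 34 35



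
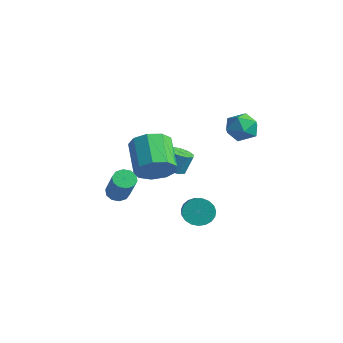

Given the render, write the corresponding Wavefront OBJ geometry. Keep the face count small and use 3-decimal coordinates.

v 0.833 3.408 3.29
v 1.268 4.152 3.563
v 1.812 3.228 2.217
v 2.247 3.972 2.49
v 2.256 3.228 3.005
v 1.651 3.339 3.667
v 1.429 4.041 2.113
v 0.824 4.152 2.775
v 1.637 4.543 2.835
v 2.148 4.041 3.387
v 0.932 3.339 2.393
v 1.443 2.837 2.945
v 1.881 -1.567 1.819
v 2.505 -0.859 2.147
v 1.124 -0.125 3.19
v 0.499 -0.833 2.861
v 2.189 -0.647 1.579
v 0.808 0.088 2.622
v 1.729 -0.865 1.123
v 0.347 -0.131 2.166
v 1.339 -1.412 0.992
v -0.042 -0.678 2.035
v 1.203 -2.032 1.248
v -0.178 -1.297 2.291
v 1.384 -2.434 1.771
v 0.003 -1.7 2.814
v 1.797 -2.431 2.316
v 0.416 -1.696 3.359
v 2.25 -2.023 2.628
v 0.868 -1.289 3.671
v 2.529 -1.403 2.562
v 1.148 -0.668 3.605
v -3.428 0.171 -2.327
v -2.946 0.33 -2.667
v -1.651 -0.193 -1.072
v -2.132 -0.351 -0.733
v -3.059 0.634 -2.475
v -1.764 0.112 -0.881
v -3.313 0.762 -2.227
v -2.017 0.24 -0.633
v -3.611 0.664 -2.018
v -2.315 0.142 -0.423
v -3.838 0.378 -1.926
v -2.543 -0.144 -0.332
v -3.909 0.013 -1.988
v -2.614 -0.51 -0.393
v -3.796 -0.292 -2.179
v -2.501 -0.814 -0.585
v -3.543 -0.42 -2.427
v -2.247 -0.942 -0.833
v -3.245 -0.322 -2.637
v -1.949 -0.844 -1.042
v -3.017 -0.036 -2.728
v -1.722 -0.558 -1.134
v 2.566 0.283 -1.108
v 3.079 0.585 -1.597
v 3.866 0.019 -1.121
v 3.354 -0.283 -0.632
v 3.085 0.796 -1.356
v 3.872 0.229 -0.88
v 3.001 0.918 -1.072
v 3.788 0.351 -0.596
v 2.842 0.93 -0.794
v 3.629 0.364 -0.318
v 2.636 0.831 -0.571
v 3.423 0.264 -0.095
v 2.417 0.636 -0.44
v 3.204 0.07 0.036
v 2.224 0.381 -0.425
v 3.011 -0.185 0.051
v 2.091 0.109 -0.528
v 2.878 -0.457 -0.052
v 2.039 -0.133 -0.731
v 2.826 -0.699 -0.255
v 2.079 -0.303 -1
v 2.866 -0.869 -0.524
v 2.203 -0.372 -1.287
v 2.99 -0.938 -0.811
v 2.39 -0.327 -1.543
v 3.177 -0.894 -1.067
v 2.608 -0.177 -1.724
v 3.395 -0.744 -1.248
v 2.818 0.052 -1.798
v 3.605 -0.514 -1.322
v 2.985 0.322 -1.753
v 3.772 -0.244 -1.278
v -1.52 2.017 -0.549
v -0.862 1.847 -0.588
v -0.703 2.234 0.451
v -1.36 2.403 0.489
v -0.924 2.282 -0.74
v -0.764 2.669 0.299
v -1.264 2.593 -0.803
v -1.104 2.98 0.235
v -1.724 2.634 -0.748
v -1.564 3.021 0.291
v -2.088 2.386 -0.6
v -1.929 2.773 0.439
v -2.187 1.965 -0.428
v -2.027 2.352 0.611
v -1.973 1.568 -0.313
v -1.813 1.955 0.726
v -1.547 1.381 -0.309
v -1.388 1.768 0.73
v -1.109 1.491 -0.417
v -0.949 1.878 0.622
f 1 12 6
f 1 6 2
f 1 2 8
f 1 8 11
f 1 11 12
f 2 6 10
f 6 12 5
f 12 11 3
f 11 8 7
f 8 2 9
f 4 10 5
f 4 5 3
f 4 3 7
f 4 7 9
f 4 9 10
f 5 10 6
f 3 5 12
f 7 3 11
f 9 7 8
f 10 9 2
f 14 13 17
f 14 17 15
f 15 17 18
f 15 18 16
f 17 13 19
f 17 19 18
f 18 19 20
f 18 20 16
f 19 13 21
f 19 21 20
f 20 21 22
f 20 22 16
f 21 13 23
f 21 23 22
f 22 23 24
f 22 24 16
f 23 13 25
f 23 25 24
f 24 25 26
f 24 26 16
f 25 13 27
f 25 27 26
f 26 27 28
f 26 28 16
f 27 13 29
f 27 29 28
f 28 29 30
f 28 30 16
f 29 13 31
f 29 31 30
f 30 31 32
f 30 32 16
f 31 13 14
f 31 14 32
f 32 14 15
f 32 15 16
f 34 33 37
f 34 37 35
f 35 37 38
f 35 38 36
f 37 33 39
f 37 39 38
f 38 39 40
f 38 40 36
f 39 33 41
f 39 41 40
f 40 41 42
f 40 42 36
f 41 33 43
f 41 43 42
f 42 43 44
f 42 44 36
f 43 33 45
f 43 45 44
f 44 45 46
f 44 46 36
f 45 33 47
f 45 47 46
f 46 47 48
f 46 48 36
f 47 33 49
f 47 49 48
f 48 49 50
f 48 50 36
f 49 33 51
f 49 51 50
f 50 51 52
f 50 52 36
f 51 33 53
f 51 53 52
f 52 53 54
f 52 54 36
f 53 33 34
f 53 34 54
f 54 34 35
f 54 35 36
f 56 55 59
f 56 59 57
f 57 59 60
f 57 60 58
f 59 55 61
f 59 61 60
f 60 61 62
f 60 62 58
f 61 55 63
f 61 63 62
f 62 63 64
f 62 64 58
f 63 55 65
f 63 65 64
f 64 65 66
f 64 66 58
f 65 55 67
f 65 67 66
f 66 67 68
f 66 68 58
f 67 55 69
f 67 69 68
f 68 69 70
f 68 70 58
f 69 55 71
f 69 71 70
f 70 71 72
f 70 72 58
f 71 55 73
f 71 73 72
f 72 73 74
f 72 74 58
f 73 55 75
f 73 75 74
f 74 75 76
f 74 76 58
f 75 55 77
f 75 77 76
f 76 77 78
f 76 78 58
f 77 55 79
f 77 79 78
f 78 79 80
f 78 80 58
f 79 55 81
f 79 81 80
f 80 81 82
f 80 82 58
f 81 55 83
f 81 83 82
f 82 83 84
f 82 84 58
f 83 55 85
f 83 85 84
f 84 85 86
f 84 86 58
f 85 55 56
f 85 56 86
f 86 56 57
f 86 57 58
f 88 87 91
f 88 91 89
f 89 91 92
f 89 92 90
f 91 87 93
f 91 93 92
f 92 93 94
f 92 94 90
f 93 87 95
f 93 95 94
f 94 95 96
f 94 96 90
f 95 87 97
f 95 97 96
f 96 97 98
f 96 98 90
f 97 87 99
f 97 99 98
f 98 99 100
f 98 100 90
f 99 87 101
f 99 101 100
f 100 101 102
f 100 102 90
f 101 87 103
f 101 103 102
f 102 103 104
f 102 104 90
f 103 87 105
f 103 105 104
f 104 105 106
f 104 106 90
f 105 87 88
f 105 88 106
f 106 88 89
f 106 89 90



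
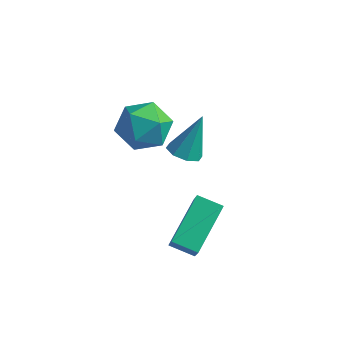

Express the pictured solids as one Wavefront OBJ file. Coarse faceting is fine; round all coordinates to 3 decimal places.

v 1.095 -1.26 -4.674
v 0.117 -1.47 -4.355
v 1.038 0.613 -3.621
v 0.06 0.403 -3.301
v 1.6 -1.883 -3.539
v 0.622 -2.093 -3.219
v 1.543 -0.01 -2.485
v 0.565 -0.22 -2.166
v -3.685 1.708 -0.672
v -2.676 2.072 -0.187
v -2.704 0.748 -1.993
v -1.695 1.112 -1.508
v -2.38 0.345 -0.935
v -2.987 0.938 -0.119
v -2.393 1.882 -2.061
v -3 2.475 -1.245
v -1.877 2.179 -1.045
v -1.87 1.229 -0.349
v -3.51 1.591 -1.831
v -3.503 0.641 -1.135
v -2.041 3.247 -3.988
v -1.308 3.104 -4.056
v -1.719 4.073 -2.252
v -1.452 3.615 -4.272
v -1.942 3.911 -4.323
v -2.489 3.818 -4.177
v -2.774 3.39 -3.921
v -2.629 2.879 -3.704
v -2.14 2.583 -3.654
v -1.592 2.676 -3.8
f 2 4 1
f 5 2 1
f 1 4 3
f 3 5 1
f 2 8 4
f 6 2 5
f 6 8 2
f 4 8 3
f 7 5 3
f 3 8 7
f 7 6 5
f 8 6 7
f 9 20 14
f 9 14 10
f 9 10 16
f 9 16 19
f 9 19 20
f 10 14 18
f 14 20 13
f 20 19 11
f 19 16 15
f 16 10 17
f 12 18 13
f 12 13 11
f 12 11 15
f 12 15 17
f 12 17 18
f 13 18 14
f 11 13 20
f 15 11 19
f 17 15 16
f 18 17 10
f 22 21 24
f 22 24 23
f 24 21 25
f 24 25 23
f 25 21 26
f 25 26 23
f 26 21 27
f 26 27 23
f 27 21 28
f 27 28 23
f 28 21 29
f 28 29 23
f 29 21 30
f 29 30 23
f 30 21 22
f 30 22 23



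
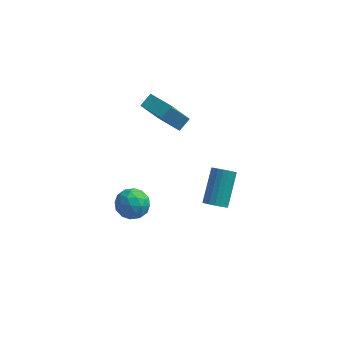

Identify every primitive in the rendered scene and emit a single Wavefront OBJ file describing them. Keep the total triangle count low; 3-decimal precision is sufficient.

v 2.785 2.638 -4.614
v 3.357 2.359 -4.376
v 3.508 3.923 -2.908
v 2.935 4.202 -3.146
v 3.459 2.549 -4.588
v 3.609 4.113 -3.121
v 3.426 2.757 -4.806
v 3.577 4.321 -3.338
v 3.267 2.941 -4.986
v 3.417 4.505 -3.518
v 3.012 3.065 -5.092
v 3.162 4.629 -3.624
v 2.712 3.105 -5.103
v 2.862 4.668 -3.635
v 2.427 3.052 -5.018
v 2.577 4.615 -3.55
v 2.212 2.917 -4.852
v 2.363 4.481 -3.384
v 2.111 2.727 -4.639
v 2.261 4.291 -3.172
v 2.143 2.519 -4.422
v 2.294 4.083 -2.954
v 2.303 2.335 -4.242
v 2.453 3.899 -2.774
v 2.558 2.211 -4.136
v 2.708 3.775 -2.668
v 2.858 2.172 -4.125
v 3.008 3.735 -2.657
v 3.143 2.225 -4.21
v 3.293 3.788 -2.742
v -1.156 2.936 2.809
v -0.77 3.553 3.268
v -0.439 3.839 0.994
v -0.053 4.455 1.453
v 0.113 2.085 2.887
v 0.499 2.701 3.346
v 0.83 2.987 1.072
v 1.216 3.604 1.531
v -1.766 0.188 -2.105
v -0.961 0.581 -1.767
v -0.939 -0.621 -3.133
v -0.134 -0.228 -2.795
v -0.626 -0.849 -2.258
v -1.137 -0.349 -1.622
v -0.763 0.309 -3.278
v -1.274 0.809 -2.642
v -0.341 0.655 -2.492
v -0.257 -0.06 -1.862
v -1.643 0.02 -3.038
v -1.559 -0.695 -2.408
v -1.436 0.455 -1.845
v -0.464 -0.495 -3.055
v -0.753 -0.86 -2.739
v -0.28 -0.629 -2.54
v -1.54 -0.091 -1.76
v -1.067 0.14 -1.562
v -0.87 -0.7 -1.851
v -0.833 -0.18 -3.338
v -0.36 0.051 -3.14
v -1.62 0.589 -2.36
v -1.147 0.82 -2.161
v -1.03 0.66 -3.049
v -0.599 0.73 -2.073
v -0.113 0.255 -2.678
v -0.482 0.57 -2.961
v -0.783 0.864 -2.587
v -0.549 0.31 -1.702
v -0.063 -0.166 -2.307
v -0.352 -0.531 -1.991
v -0.653 -0.237 -1.618
v -0.185 0.353 -2.129
v -1.837 0.126 -2.593
v -1.351 -0.35 -3.198
v -1.247 0.197 -3.282
v -1.548 0.491 -2.909
v -1.787 -0.295 -2.222
v -1.301 -0.77 -2.827
v -1.117 -0.904 -2.313
v -1.418 -0.61 -1.939
v -1.715 -0.393 -2.771
f 2 1 5
f 2 5 3
f 3 5 6
f 3 6 4
f 5 1 7
f 5 7 6
f 6 7 8
f 6 8 4
f 7 1 9
f 7 9 8
f 8 9 10
f 8 10 4
f 9 1 11
f 9 11 10
f 10 11 12
f 10 12 4
f 11 1 13
f 11 13 12
f 12 13 14
f 12 14 4
f 13 1 15
f 13 15 14
f 14 15 16
f 14 16 4
f 15 1 17
f 15 17 16
f 16 17 18
f 16 18 4
f 17 1 19
f 17 19 18
f 18 19 20
f 18 20 4
f 19 1 21
f 19 21 20
f 20 21 22
f 20 22 4
f 21 1 23
f 21 23 22
f 22 23 24
f 22 24 4
f 23 1 25
f 23 25 24
f 24 25 26
f 24 26 4
f 25 1 27
f 25 27 26
f 26 27 28
f 26 28 4
f 27 1 29
f 27 29 28
f 28 29 30
f 28 30 4
f 29 1 2
f 29 2 30
f 30 2 3
f 30 3 4
f 32 34 31
f 35 32 31
f 31 34 33
f 33 35 31
f 32 38 34
f 36 32 35
f 36 38 32
f 34 38 33
f 37 35 33
f 33 38 37
f 37 36 35
f 38 36 37
f 39 76 55
f 76 50 79
f 55 79 44
f 76 79 55
f 39 55 51
f 55 44 56
f 51 56 40
f 55 56 51
f 39 51 60
f 51 40 61
f 60 61 46
f 51 61 60
f 39 60 72
f 60 46 75
f 72 75 49
f 60 75 72
f 39 72 76
f 72 49 80
f 76 80 50
f 72 80 76
f 40 56 67
f 56 44 70
f 67 70 48
f 56 70 67
f 44 79 57
f 79 50 78
f 57 78 43
f 79 78 57
f 50 80 77
f 80 49 73
f 77 73 41
f 80 73 77
f 49 75 74
f 75 46 62
f 74 62 45
f 75 62 74
f 46 61 66
f 61 40 63
f 66 63 47
f 61 63 66
f 42 68 54
f 68 48 69
f 54 69 43
f 68 69 54
f 42 54 52
f 54 43 53
f 52 53 41
f 54 53 52
f 42 52 59
f 52 41 58
f 59 58 45
f 52 58 59
f 42 59 64
f 59 45 65
f 64 65 47
f 59 65 64
f 42 64 68
f 64 47 71
f 68 71 48
f 64 71 68
f 43 69 57
f 69 48 70
f 57 70 44
f 69 70 57
f 41 53 77
f 53 43 78
f 77 78 50
f 53 78 77
f 45 58 74
f 58 41 73
f 74 73 49
f 58 73 74
f 47 65 66
f 65 45 62
f 66 62 46
f 65 62 66
f 48 71 67
f 71 47 63
f 67 63 40
f 71 63 67

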